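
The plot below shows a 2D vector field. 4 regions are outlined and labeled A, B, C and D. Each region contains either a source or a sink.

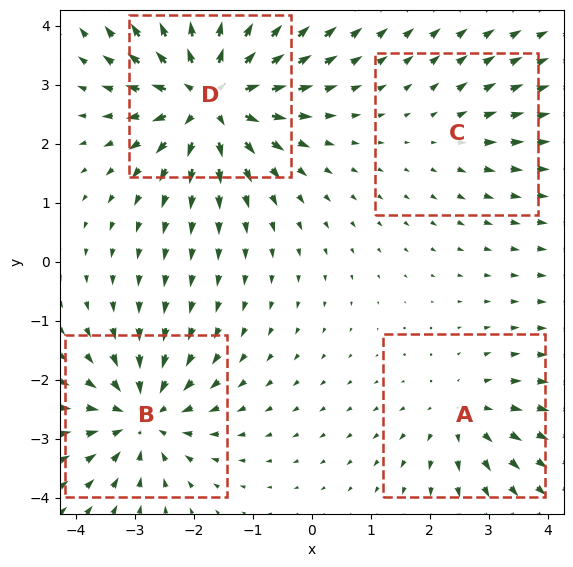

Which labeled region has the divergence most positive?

D

Divergence at each region's feature centre — A: about +4, B: about -6, C: about +2, D: about +8. Region D is most positive.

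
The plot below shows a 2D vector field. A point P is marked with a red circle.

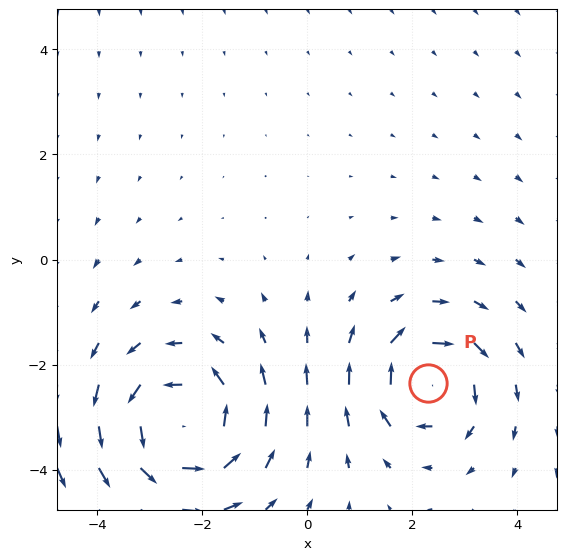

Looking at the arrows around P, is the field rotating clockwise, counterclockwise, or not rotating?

clockwise

Near P at (2.3, -2.3) the arrows circulate clockwise. The curl (z-component) there is about -4; negative curl means clockwise rotation.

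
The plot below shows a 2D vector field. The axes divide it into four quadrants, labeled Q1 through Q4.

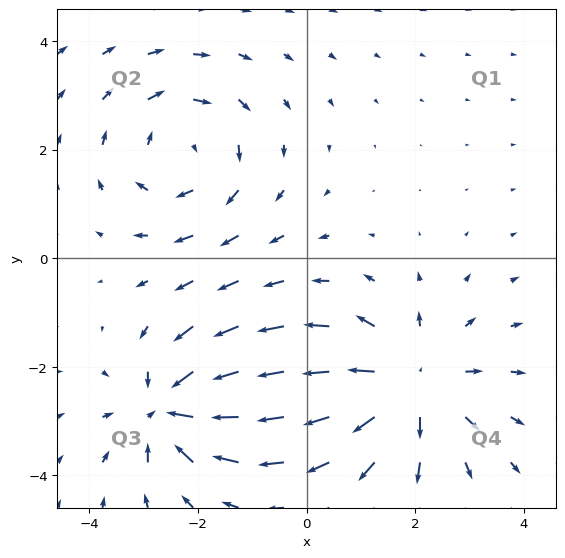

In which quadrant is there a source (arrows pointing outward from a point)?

The source sits at approximately (1.9, -2.3), which lies in quadrant Q4. The divergence there is about +4, positive as expected for a source.

Q4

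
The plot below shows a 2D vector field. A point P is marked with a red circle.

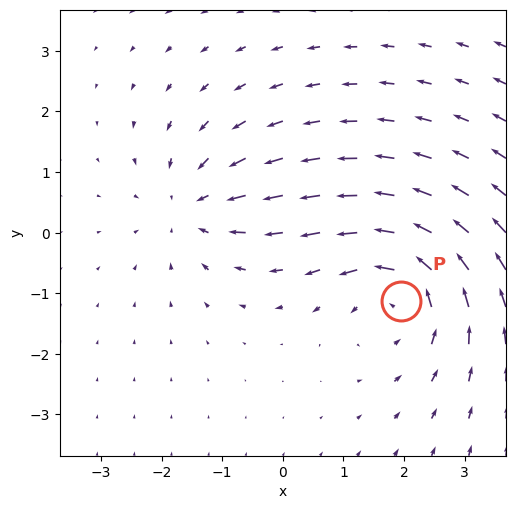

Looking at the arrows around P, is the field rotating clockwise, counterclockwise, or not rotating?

counterclockwise

Near P at (1.9, -1.1) the arrows circulate counterclockwise. The curl (z-component) there is about +3; positive curl means counterclockwise rotation.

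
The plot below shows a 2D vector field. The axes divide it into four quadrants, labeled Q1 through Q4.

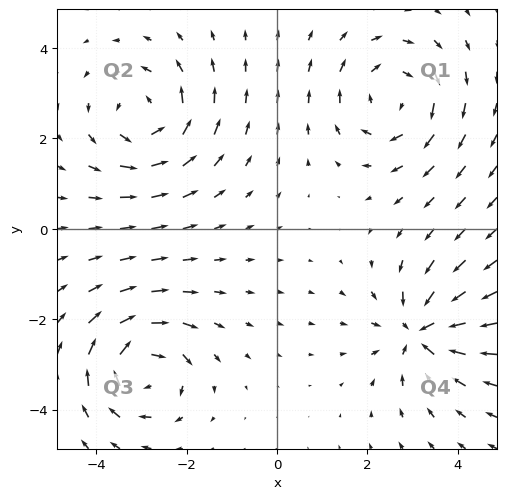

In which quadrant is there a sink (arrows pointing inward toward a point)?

Q4

The sink sits at approximately (3.2, -2.3), which lies in quadrant Q4. The divergence there is about -6, negative as expected for a sink.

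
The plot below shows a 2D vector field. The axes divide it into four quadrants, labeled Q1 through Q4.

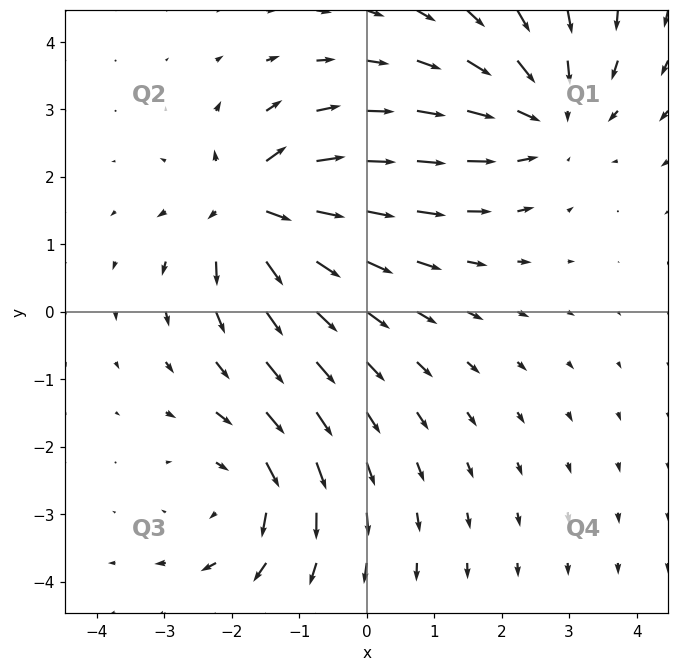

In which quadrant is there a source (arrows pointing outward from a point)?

The source sits at approximately (-1.7, 1.5), which lies in quadrant Q2. The divergence there is about +6, positive as expected for a source.

Q2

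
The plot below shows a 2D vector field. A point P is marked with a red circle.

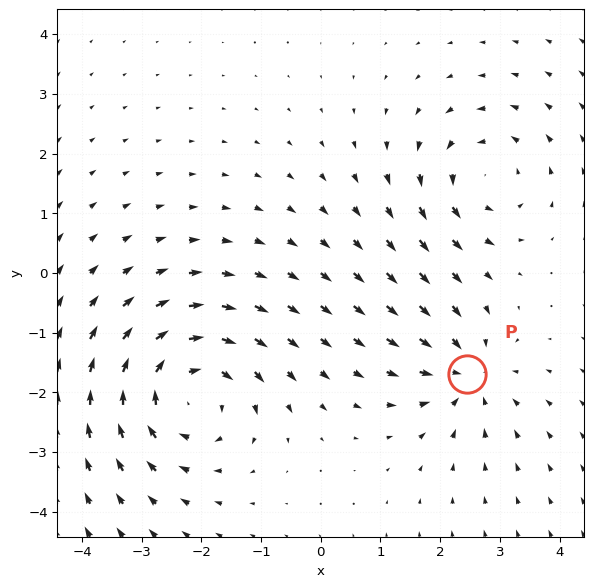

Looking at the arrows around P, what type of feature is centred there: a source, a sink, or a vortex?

sink

At P (2.4, -1.7) the arrows converge inward. Divergence about -4, curl ≈0 — negative divergence with near-zero curl is a sink.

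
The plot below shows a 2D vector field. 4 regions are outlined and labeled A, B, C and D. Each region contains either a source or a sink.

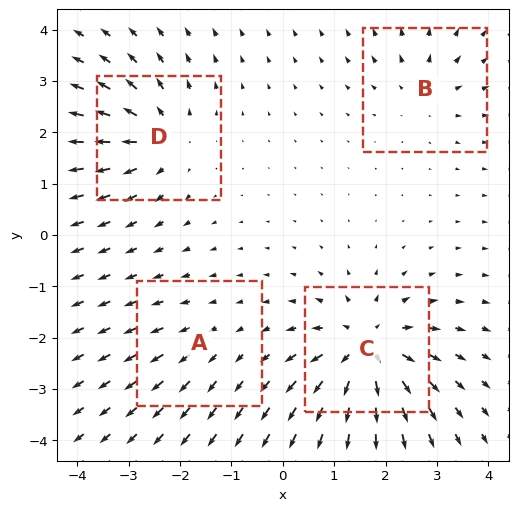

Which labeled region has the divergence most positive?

C

Divergence at each region's feature centre — A: about +2, B: about +4, C: about +8, D: about +5. Region C is most positive.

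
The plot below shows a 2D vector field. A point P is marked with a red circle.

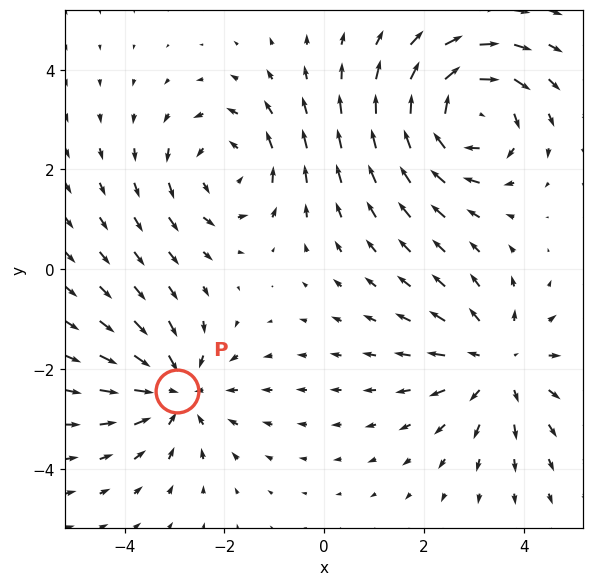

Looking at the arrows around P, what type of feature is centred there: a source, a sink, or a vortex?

sink

At P (-2.9, -2.5) the arrows converge inward. Divergence about -4, curl ≈0 — negative divergence with near-zero curl is a sink.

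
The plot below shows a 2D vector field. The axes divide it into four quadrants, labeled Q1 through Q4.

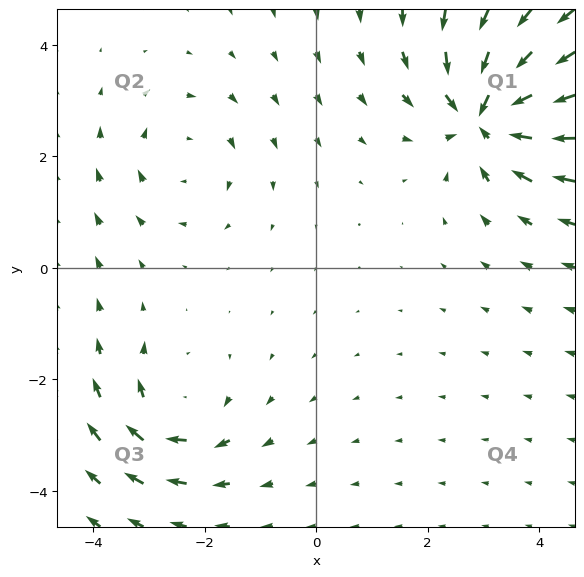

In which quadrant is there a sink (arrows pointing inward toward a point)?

Q1

The sink sits at approximately (3.1, 2.8), which lies in quadrant Q1. The divergence there is about -6, negative as expected for a sink.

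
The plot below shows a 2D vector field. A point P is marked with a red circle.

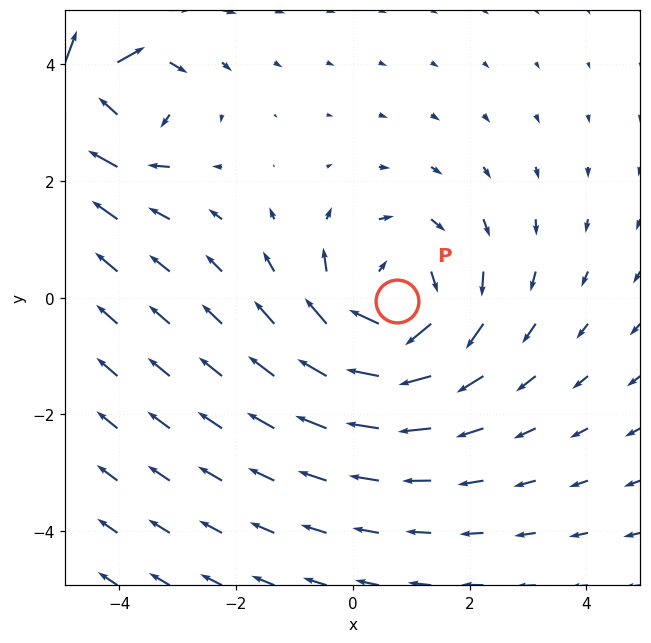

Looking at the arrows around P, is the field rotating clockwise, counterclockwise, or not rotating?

clockwise

Near P at (0.8, -0.1) the arrows circulate clockwise. The curl (z-component) there is about -4; negative curl means clockwise rotation.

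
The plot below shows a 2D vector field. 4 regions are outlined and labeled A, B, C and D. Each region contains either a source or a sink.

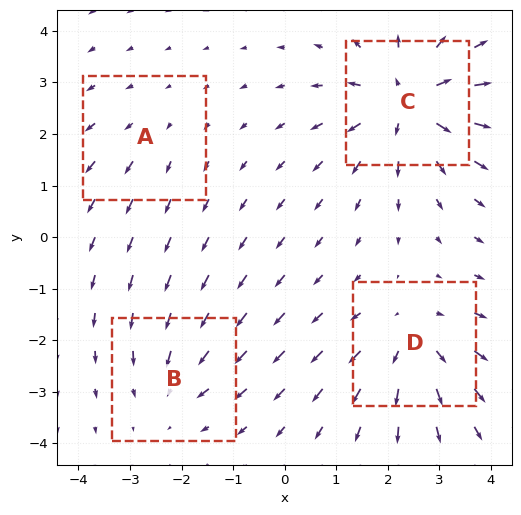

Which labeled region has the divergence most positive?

Divergence at each region's feature centre — A: about +2, B: about -3, C: about +7, D: about +5. Region C is most positive.

C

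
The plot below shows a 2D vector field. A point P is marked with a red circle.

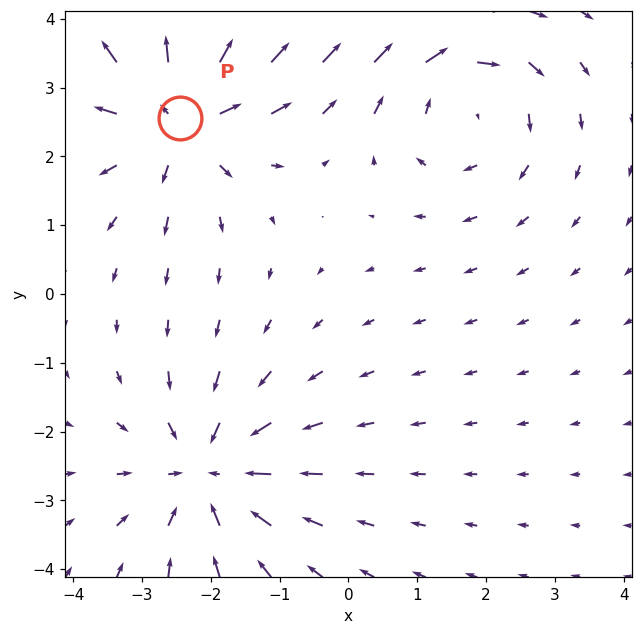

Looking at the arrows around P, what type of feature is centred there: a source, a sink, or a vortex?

At P (-2.5, 2.6) the arrows spread outward. Divergence about +5, curl ≈0 — positive divergence with near-zero curl is a source.

source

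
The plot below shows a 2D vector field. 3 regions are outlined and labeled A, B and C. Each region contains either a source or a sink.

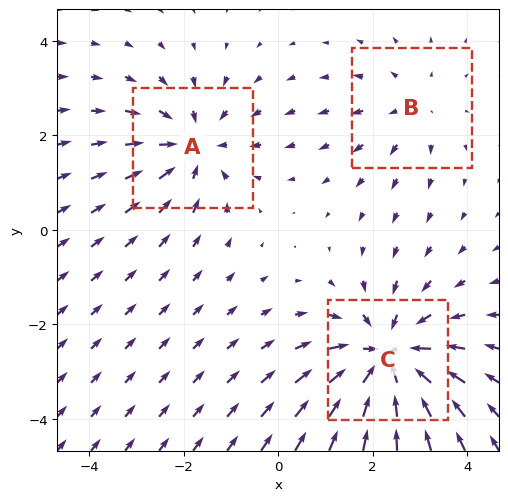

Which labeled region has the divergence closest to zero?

B

Divergence at each region's feature centre — A: about -3, B: about +2, C: about -4. Region B is closest to zero.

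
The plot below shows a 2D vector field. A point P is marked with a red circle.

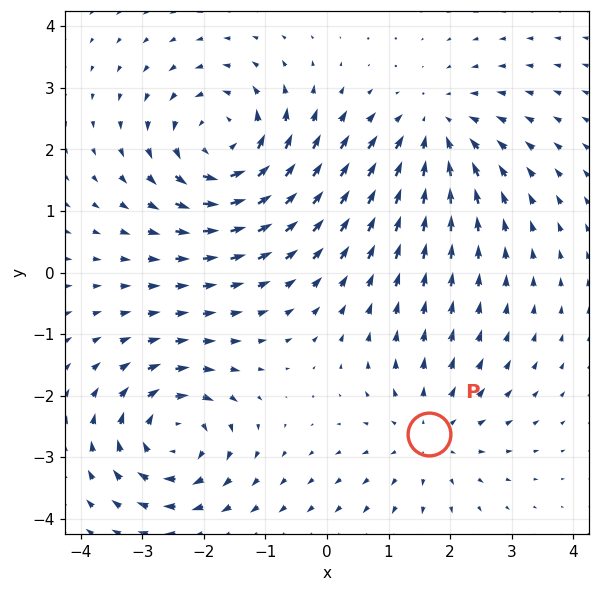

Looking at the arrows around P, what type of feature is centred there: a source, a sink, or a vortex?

source

At P (1.7, -2.6) the arrows spread outward. Divergence about +3, curl ≈0 — positive divergence with near-zero curl is a source.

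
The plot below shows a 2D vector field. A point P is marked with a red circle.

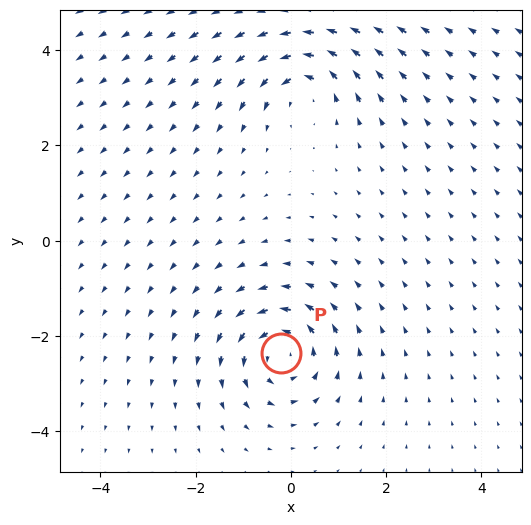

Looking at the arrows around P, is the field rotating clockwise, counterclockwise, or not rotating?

Near P at (-0.2, -2.4) the arrows circulate counterclockwise. The curl (z-component) there is about +6; positive curl means counterclockwise rotation.

counterclockwise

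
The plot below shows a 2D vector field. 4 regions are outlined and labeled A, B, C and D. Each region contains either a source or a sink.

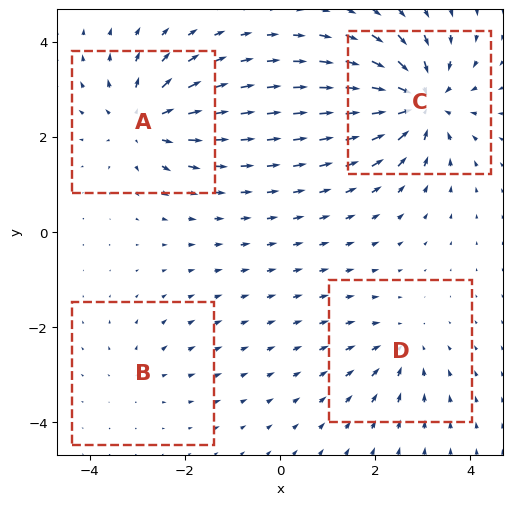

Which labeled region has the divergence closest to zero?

Divergence at each region's feature centre — A: about +5, B: about +2, C: about -7, D: about -3. Region B is closest to zero.

B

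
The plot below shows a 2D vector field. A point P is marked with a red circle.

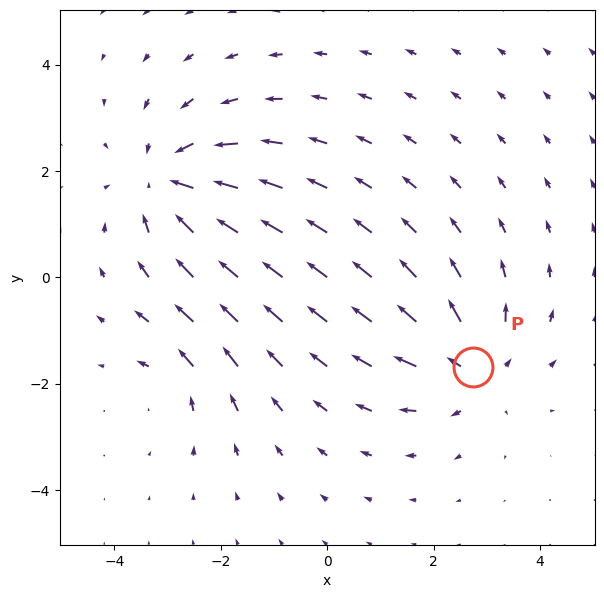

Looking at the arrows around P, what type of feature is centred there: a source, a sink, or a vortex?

At P (2.7, -1.7) the arrows spread outward. Divergence about +4, curl ≈0 — positive divergence with near-zero curl is a source.

source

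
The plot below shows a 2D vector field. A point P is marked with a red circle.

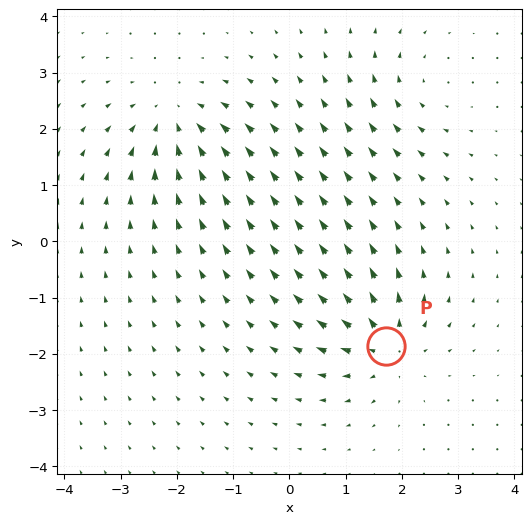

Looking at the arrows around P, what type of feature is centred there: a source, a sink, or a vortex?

source

At P (1.7, -1.9) the arrows spread outward. Divergence about +6, curl ≈0 — positive divergence with near-zero curl is a source.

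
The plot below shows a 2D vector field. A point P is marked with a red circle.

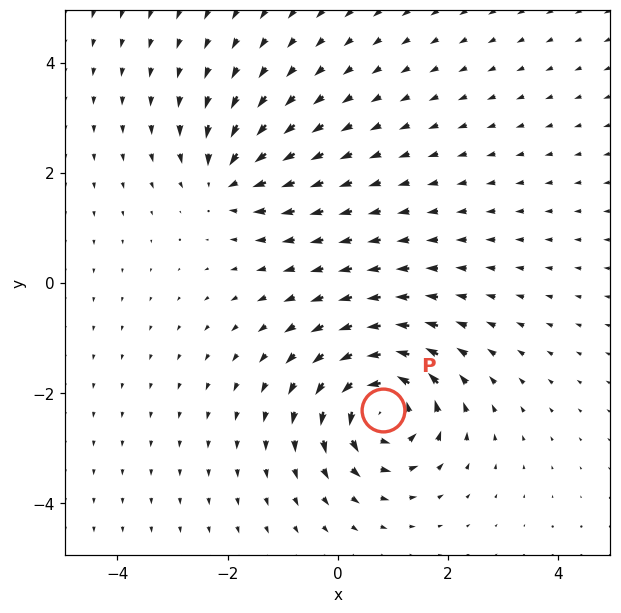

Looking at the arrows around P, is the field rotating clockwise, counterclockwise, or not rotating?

counterclockwise

Near P at (0.8, -2.3) the arrows circulate counterclockwise. The curl (z-component) there is about +7; positive curl means counterclockwise rotation.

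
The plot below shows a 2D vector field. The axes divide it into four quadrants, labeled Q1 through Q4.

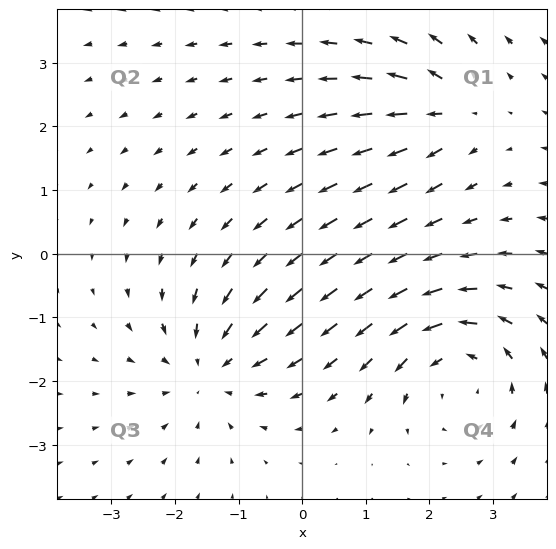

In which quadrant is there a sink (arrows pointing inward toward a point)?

The sink sits at approximately (-1.4, -1.8), which lies in quadrant Q3. The divergence there is about -4, negative as expected for a sink.

Q3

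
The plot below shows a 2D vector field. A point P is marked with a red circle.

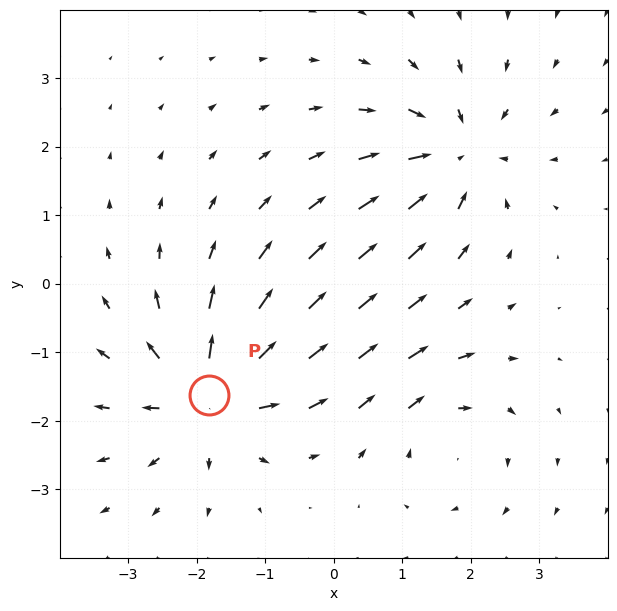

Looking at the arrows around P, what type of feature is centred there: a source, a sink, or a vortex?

At P (-1.8, -1.6) the arrows spread outward. Divergence about +6, curl ≈0 — positive divergence with near-zero curl is a source.

source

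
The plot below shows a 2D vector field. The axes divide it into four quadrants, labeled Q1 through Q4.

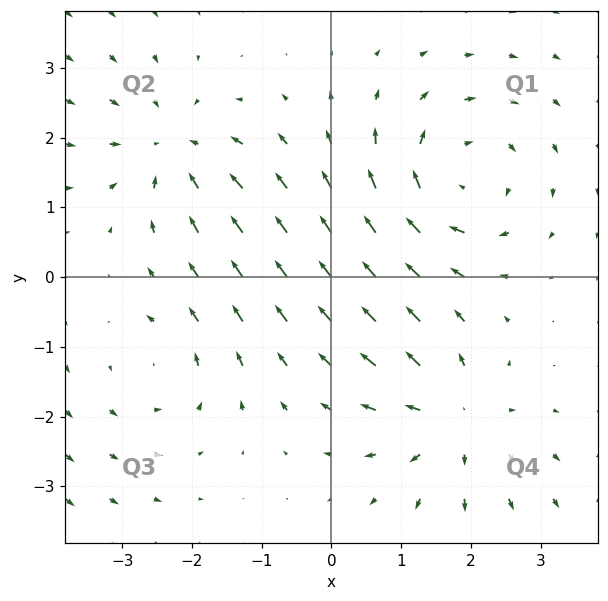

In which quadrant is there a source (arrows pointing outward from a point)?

Q4

The source sits at approximately (1.8, -2.0), which lies in quadrant Q4. The divergence there is about +4, positive as expected for a source.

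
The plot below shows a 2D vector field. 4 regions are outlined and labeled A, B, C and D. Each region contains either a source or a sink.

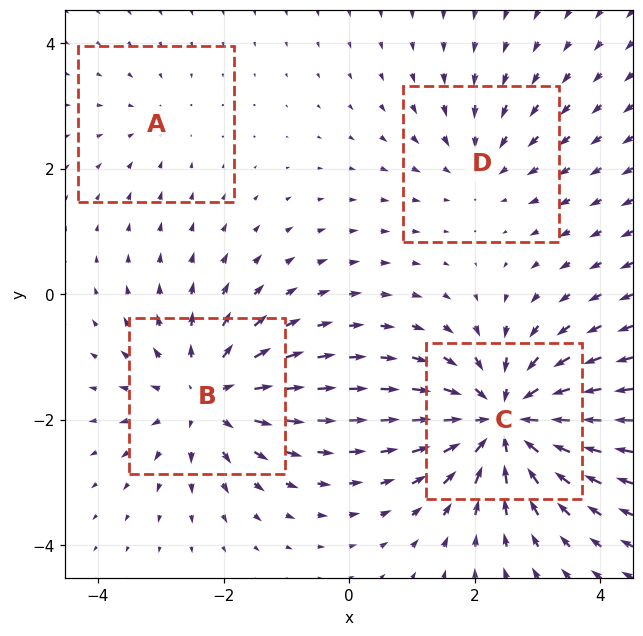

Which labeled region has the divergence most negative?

C

Divergence at each region's feature centre — A: about -2, B: about +5, C: about -7, D: about -3. Region C is most negative.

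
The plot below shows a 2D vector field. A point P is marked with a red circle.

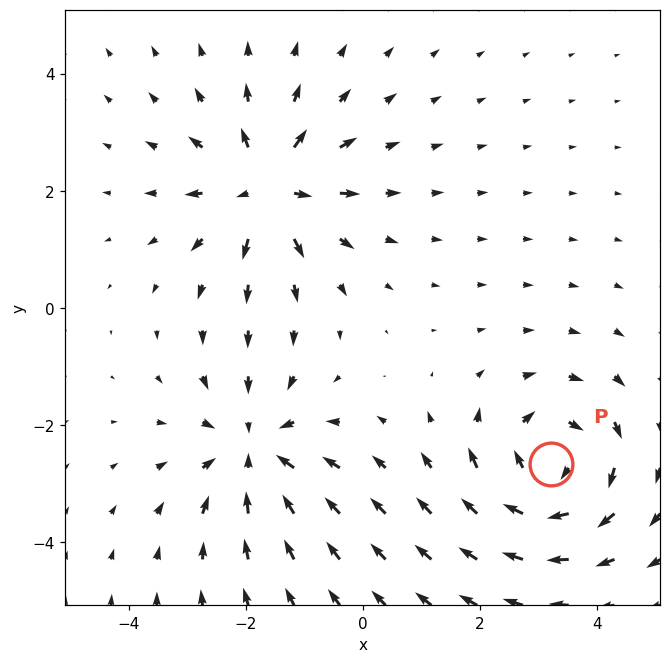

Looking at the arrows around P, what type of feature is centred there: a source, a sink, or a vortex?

At P (3.2, -2.7) the arrows circulate clockwise. Divergence ≈0, curl about -5 — near-zero divergence with nonzero curl is a vortex.

vortex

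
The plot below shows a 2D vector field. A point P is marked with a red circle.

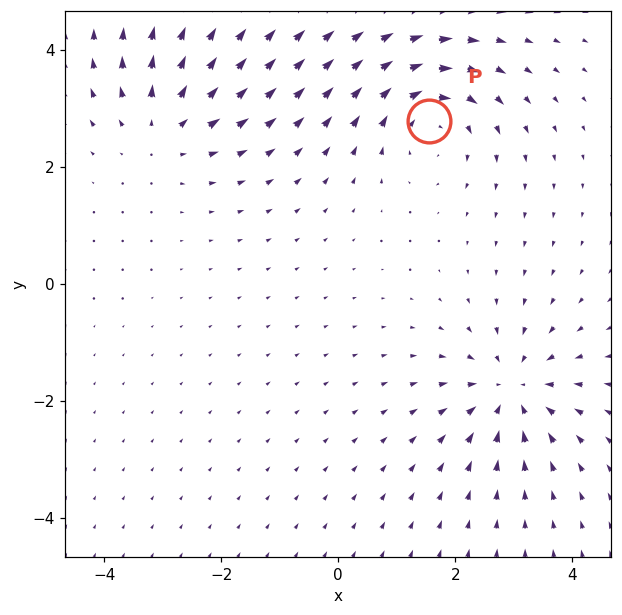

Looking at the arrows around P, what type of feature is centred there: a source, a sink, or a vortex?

vortex

At P (1.5, 2.8) the arrows circulate clockwise. Divergence ≈0, curl about -4 — near-zero divergence with nonzero curl is a vortex.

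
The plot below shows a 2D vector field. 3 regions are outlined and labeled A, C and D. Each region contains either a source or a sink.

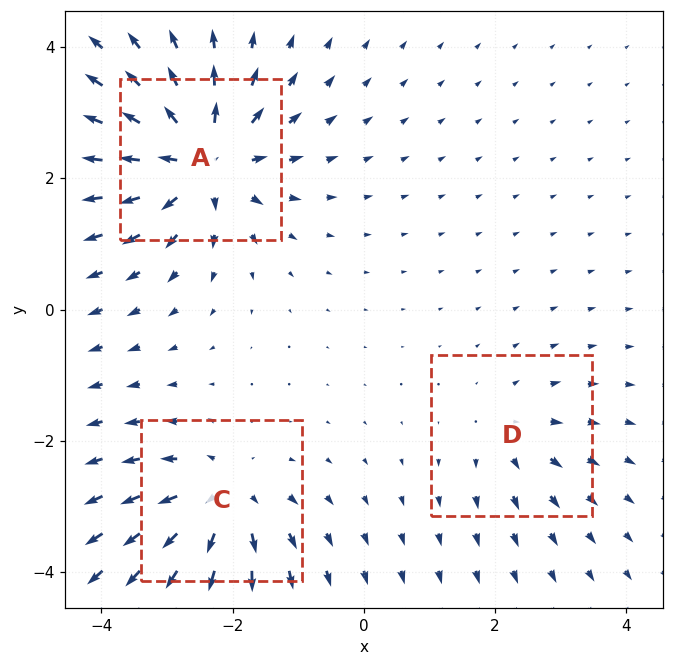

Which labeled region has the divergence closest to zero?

Divergence at each region's feature centre — A: about +6, C: about +4, D: about +2. Region D is closest to zero.

D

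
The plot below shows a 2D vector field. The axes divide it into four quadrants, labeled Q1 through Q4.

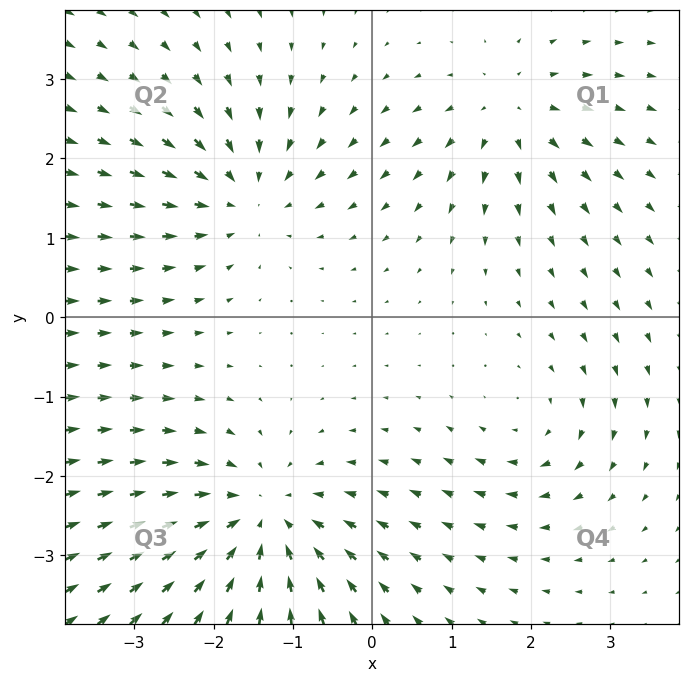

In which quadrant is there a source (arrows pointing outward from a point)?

Q1

The source sits at approximately (1.7, 2.6), which lies in quadrant Q1. The divergence there is about +4, positive as expected for a source.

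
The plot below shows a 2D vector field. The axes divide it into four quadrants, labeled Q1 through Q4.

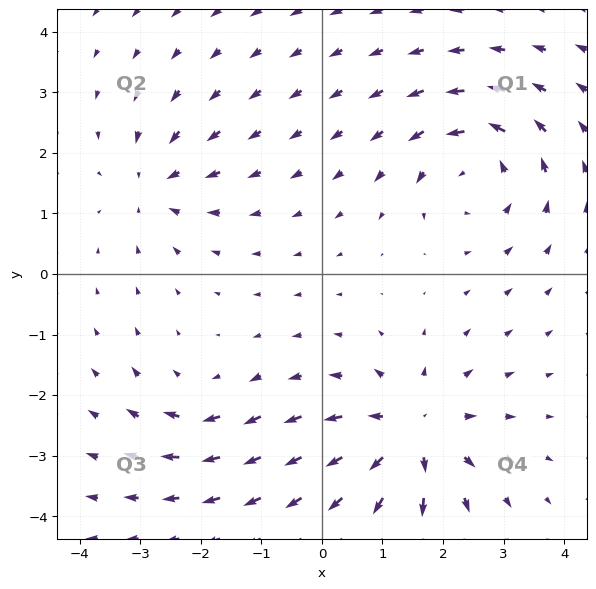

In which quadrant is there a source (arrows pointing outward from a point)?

Q4

The source sits at approximately (1.5, -2.6), which lies in quadrant Q4. The divergence there is about +5, positive as expected for a source.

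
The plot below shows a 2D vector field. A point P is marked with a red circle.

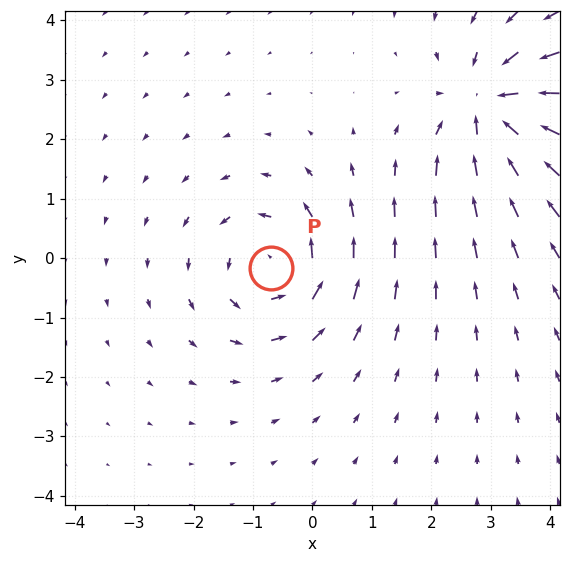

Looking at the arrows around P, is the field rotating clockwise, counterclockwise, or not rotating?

Near P at (-0.7, -0.2) the arrows circulate counterclockwise. The curl (z-component) there is about +4; positive curl means counterclockwise rotation.

counterclockwise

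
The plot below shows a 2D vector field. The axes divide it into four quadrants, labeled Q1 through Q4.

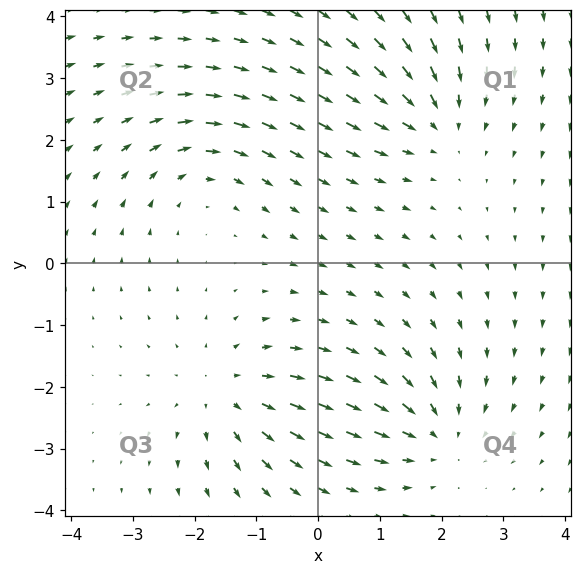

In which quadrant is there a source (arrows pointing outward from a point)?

Q3

The source sits at approximately (-1.5, -2.1), which lies in quadrant Q3. The divergence there is about +4, positive as expected for a source.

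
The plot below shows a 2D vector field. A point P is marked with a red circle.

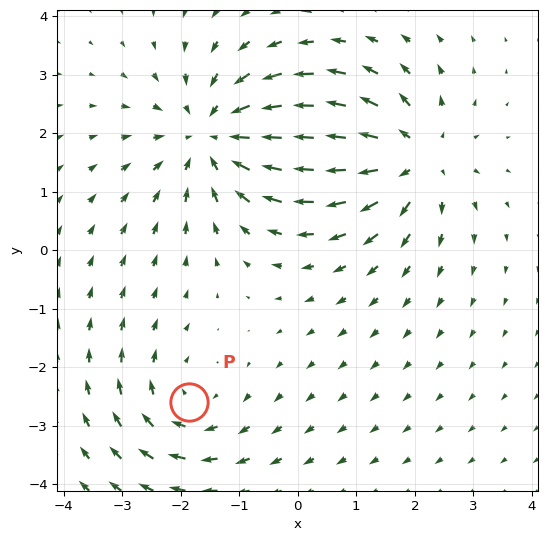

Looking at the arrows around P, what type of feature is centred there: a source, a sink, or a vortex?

At P (-1.9, -2.6) the arrows circulate clockwise. Divergence ≈0, curl about -2 — near-zero divergence with nonzero curl is a vortex.

vortex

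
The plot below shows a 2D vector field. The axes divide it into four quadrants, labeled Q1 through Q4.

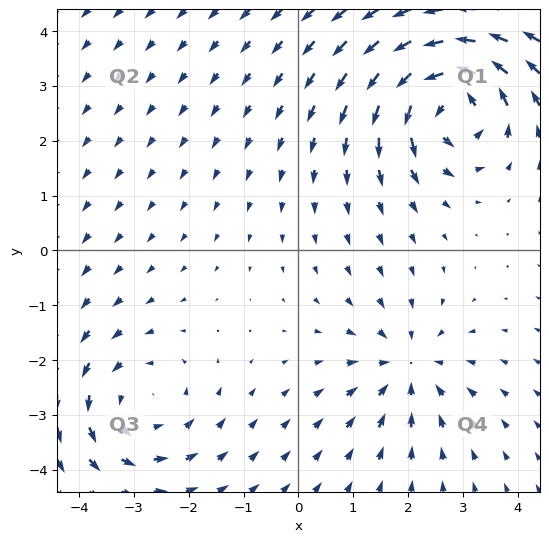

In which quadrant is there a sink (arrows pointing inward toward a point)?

The sink sits at approximately (2.0, -2.1), which lies in quadrant Q4. The divergence there is about -3, negative as expected for a sink.

Q4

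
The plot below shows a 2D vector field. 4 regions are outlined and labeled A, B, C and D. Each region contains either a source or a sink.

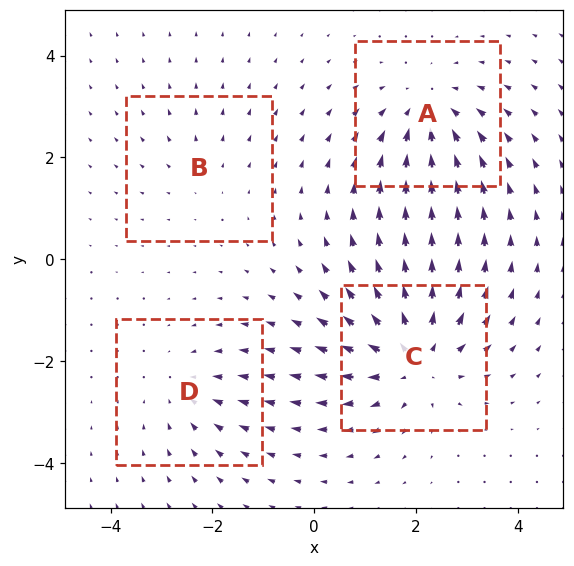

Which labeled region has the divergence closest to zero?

Divergence at each region's feature centre — A: about -5, B: about +2, C: about +6, D: about -3. Region B is closest to zero.

B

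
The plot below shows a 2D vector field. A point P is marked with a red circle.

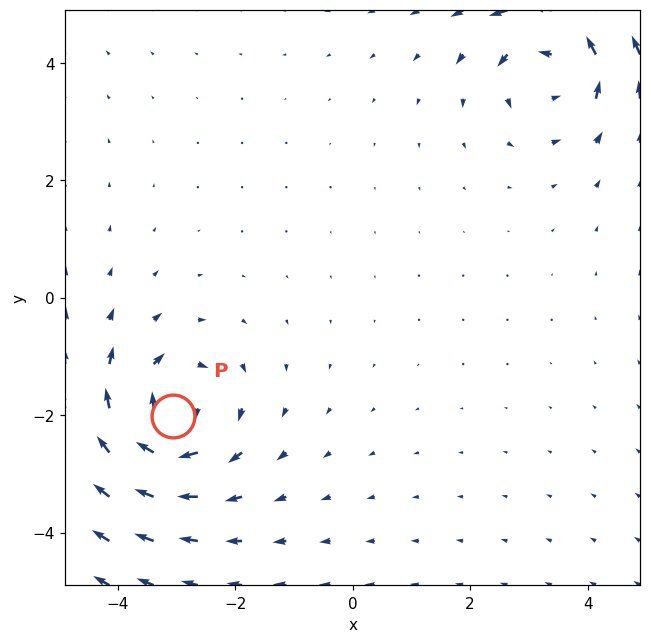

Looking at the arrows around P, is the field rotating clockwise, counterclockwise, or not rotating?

clockwise

Near P at (-3.1, -2.0) the arrows circulate clockwise. The curl (z-component) there is about -5; negative curl means clockwise rotation.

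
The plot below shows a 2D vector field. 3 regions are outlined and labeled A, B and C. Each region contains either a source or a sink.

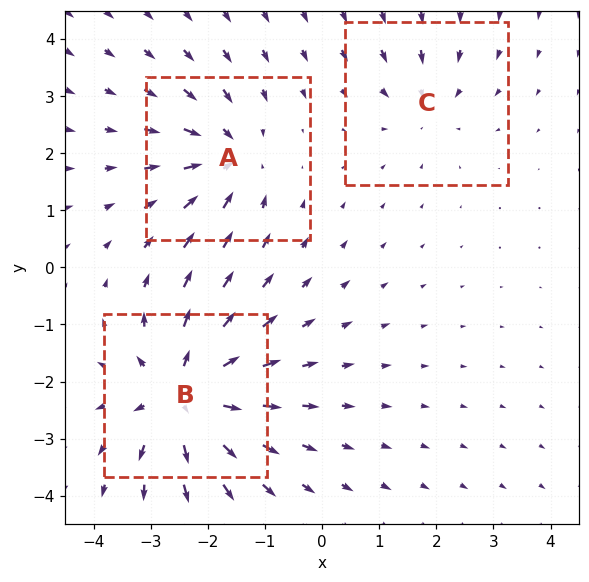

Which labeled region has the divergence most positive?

B

Divergence at each region's feature centre — A: about -4, B: about +5, C: about -2. Region B is most positive.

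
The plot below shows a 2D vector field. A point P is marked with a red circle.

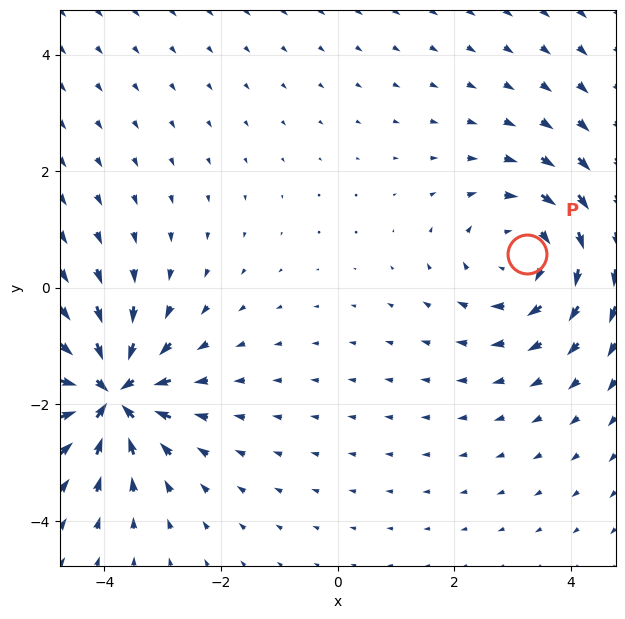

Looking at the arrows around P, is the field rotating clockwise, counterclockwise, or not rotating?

Near P at (3.2, 0.6) the arrows circulate clockwise. The curl (z-component) there is about -3; negative curl means clockwise rotation.

clockwise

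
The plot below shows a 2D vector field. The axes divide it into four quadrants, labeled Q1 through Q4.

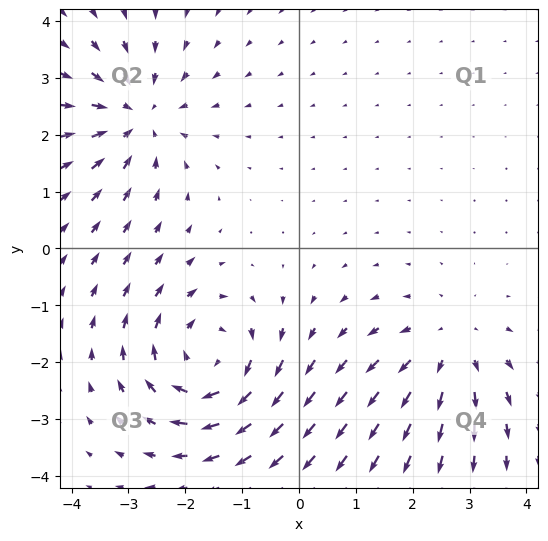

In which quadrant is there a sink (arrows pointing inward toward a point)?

Q2

The sink sits at approximately (-2.9, 2.3), which lies in quadrant Q2. The divergence there is about -4, negative as expected for a sink.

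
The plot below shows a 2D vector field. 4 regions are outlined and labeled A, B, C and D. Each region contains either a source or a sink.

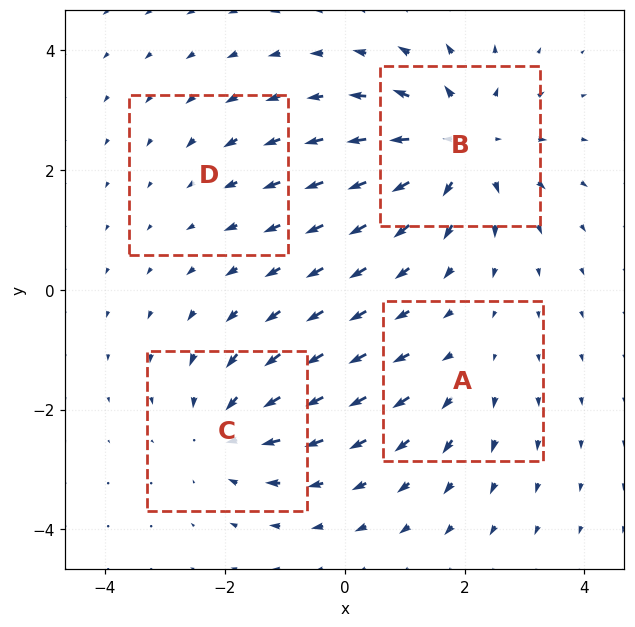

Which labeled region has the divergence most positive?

B

Divergence at each region's feature centre — A: about +3, B: about +6, C: about -4, D: about -2. Region B is most positive.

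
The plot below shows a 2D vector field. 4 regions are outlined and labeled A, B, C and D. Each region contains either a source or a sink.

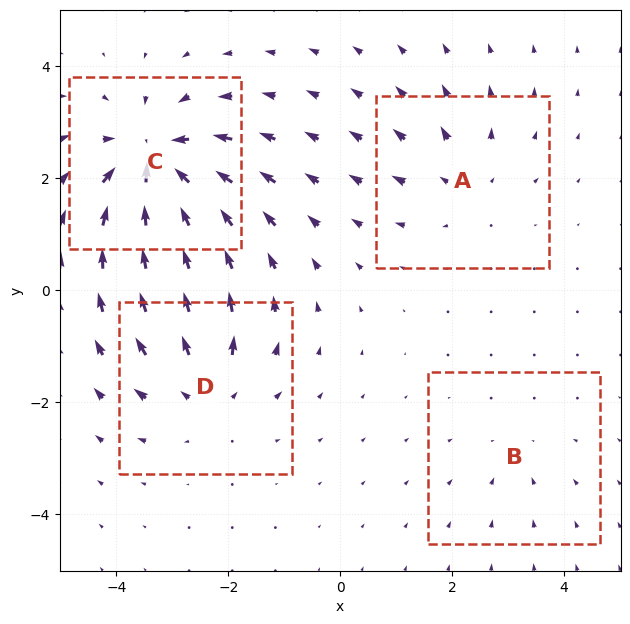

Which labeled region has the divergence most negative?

Divergence at each region's feature centre — A: about +3, B: about -2, C: about -7, D: about +5. Region C is most negative.

C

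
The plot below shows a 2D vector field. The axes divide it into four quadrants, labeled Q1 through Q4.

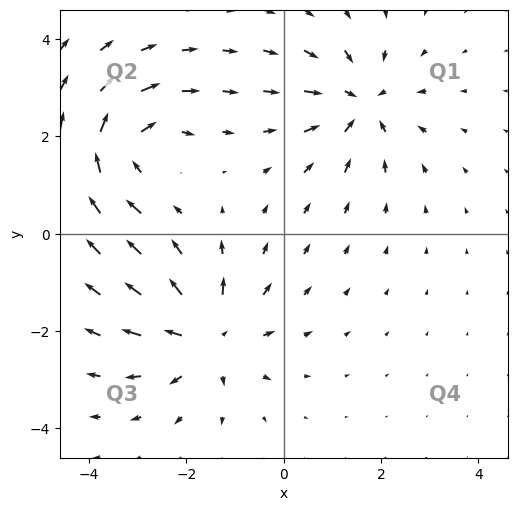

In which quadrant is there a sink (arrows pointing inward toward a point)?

Q1

The sink sits at approximately (1.6, 2.7), which lies in quadrant Q1. The divergence there is about -5, negative as expected for a sink.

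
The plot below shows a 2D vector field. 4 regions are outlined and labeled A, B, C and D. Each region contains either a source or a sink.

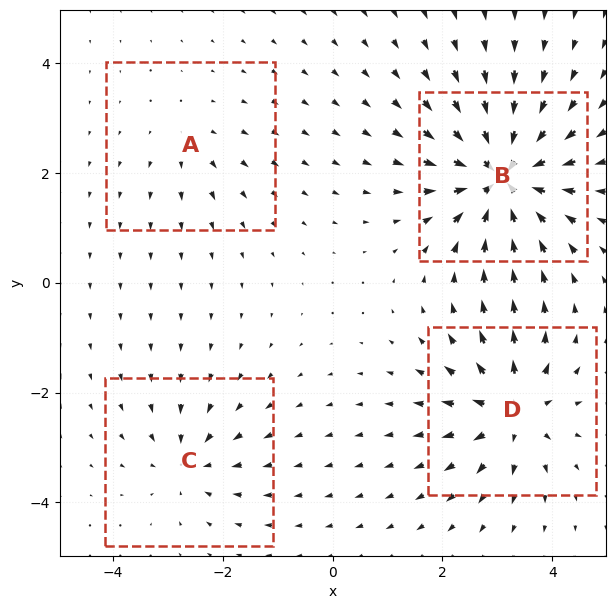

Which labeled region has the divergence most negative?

B

Divergence at each region's feature centre — A: about +2, B: about -9, C: about -4, D: about +7. Region B is most negative.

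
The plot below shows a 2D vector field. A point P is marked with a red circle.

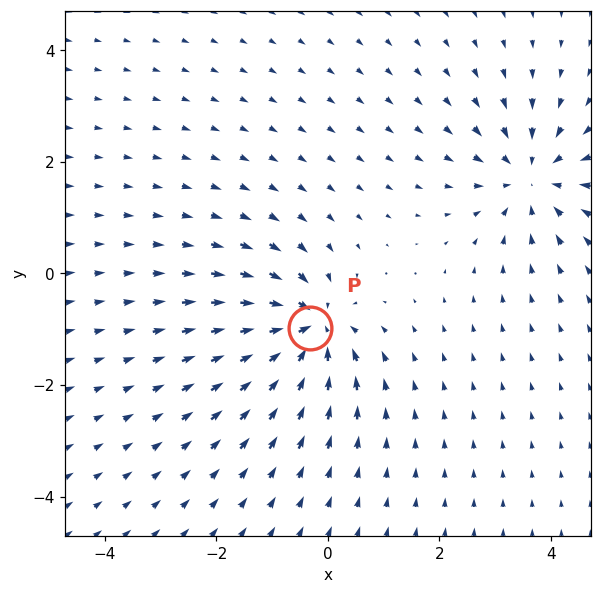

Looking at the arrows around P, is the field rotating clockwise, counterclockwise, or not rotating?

not rotating

Near P at (-0.3, -1.0) the arrows show no circulation. The curl there is ≈0.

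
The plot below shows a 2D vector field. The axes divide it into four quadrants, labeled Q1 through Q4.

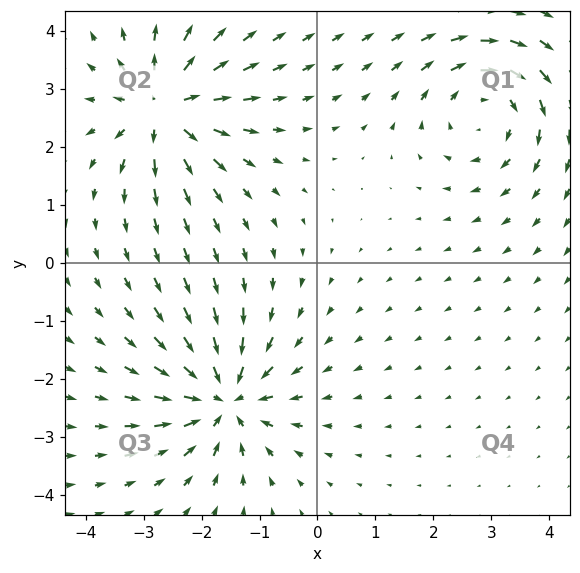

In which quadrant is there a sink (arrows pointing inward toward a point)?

Q3

The sink sits at approximately (-1.6, -2.3), which lies in quadrant Q3. The divergence there is about -6, negative as expected for a sink.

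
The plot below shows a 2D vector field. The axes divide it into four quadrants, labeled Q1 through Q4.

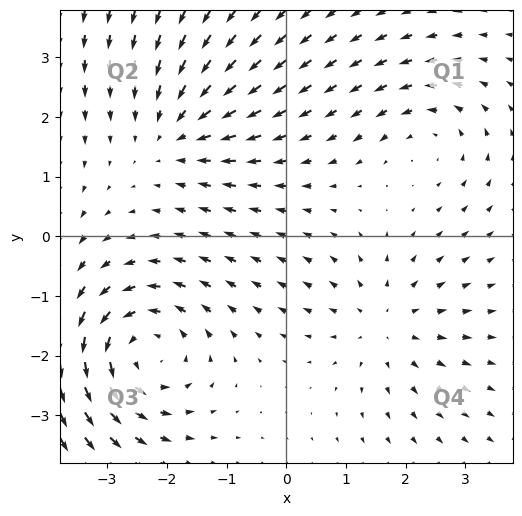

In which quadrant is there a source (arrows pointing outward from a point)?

The source sits at approximately (1.7, -1.5), which lies in quadrant Q4. The divergence there is about +3, positive as expected for a source.

Q4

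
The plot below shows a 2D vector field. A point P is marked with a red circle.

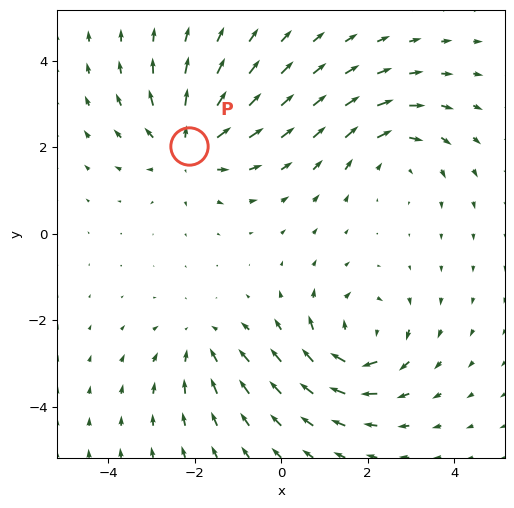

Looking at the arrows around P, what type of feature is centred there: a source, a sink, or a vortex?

At P (-2.1, 2.0) the arrows spread outward. Divergence about +5, curl ≈0 — positive divergence with near-zero curl is a source.

source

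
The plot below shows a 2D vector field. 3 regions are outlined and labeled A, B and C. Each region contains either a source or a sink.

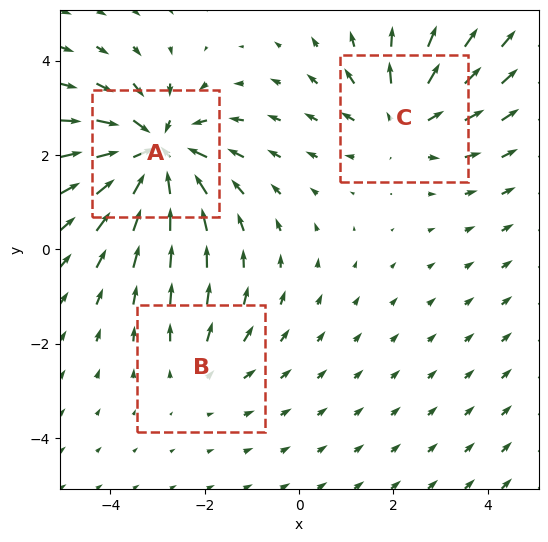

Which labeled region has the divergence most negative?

A

Divergence at each region's feature centre — A: about -5, B: about +2, C: about +3. Region A is most negative.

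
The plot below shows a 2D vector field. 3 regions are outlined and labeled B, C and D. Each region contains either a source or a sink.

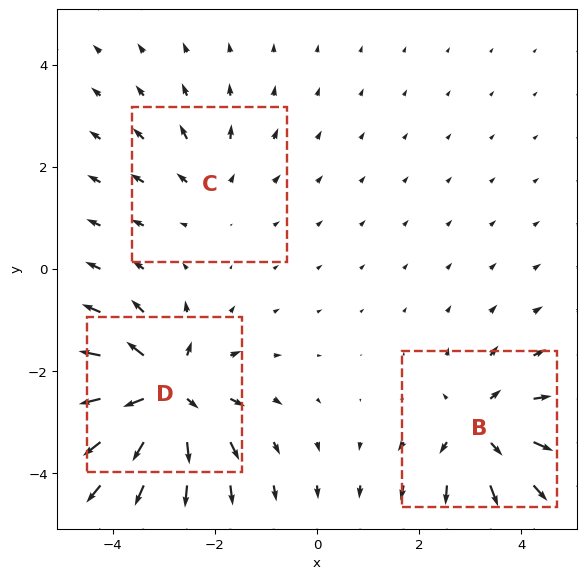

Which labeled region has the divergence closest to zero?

Divergence at each region's feature centre — B: about +4, C: about +2, D: about +6. Region C is closest to zero.

C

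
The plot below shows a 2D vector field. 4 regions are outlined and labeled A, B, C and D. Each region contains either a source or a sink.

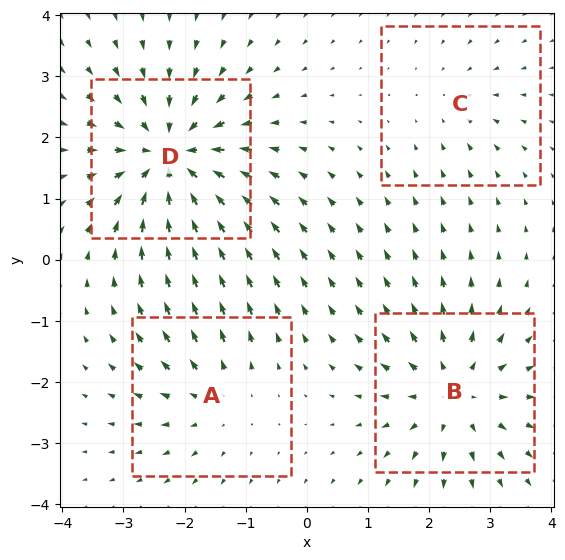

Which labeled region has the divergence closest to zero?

Divergence at each region's feature centre — A: about +3, B: about +5, C: about -2, D: about -7. Region C is closest to zero.

C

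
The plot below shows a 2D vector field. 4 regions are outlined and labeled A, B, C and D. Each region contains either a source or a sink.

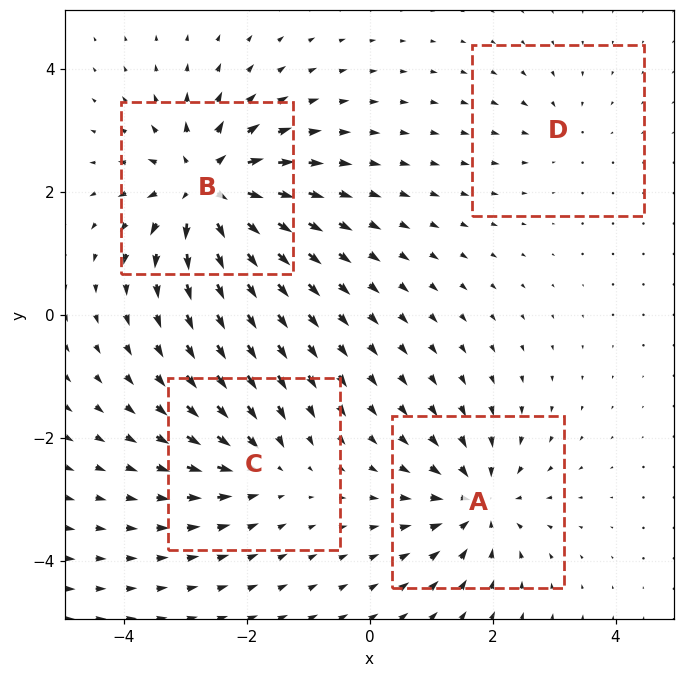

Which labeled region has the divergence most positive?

Divergence at each region's feature centre — A: about -6, B: about +8, C: about -4, D: about -2. Region B is most positive.

B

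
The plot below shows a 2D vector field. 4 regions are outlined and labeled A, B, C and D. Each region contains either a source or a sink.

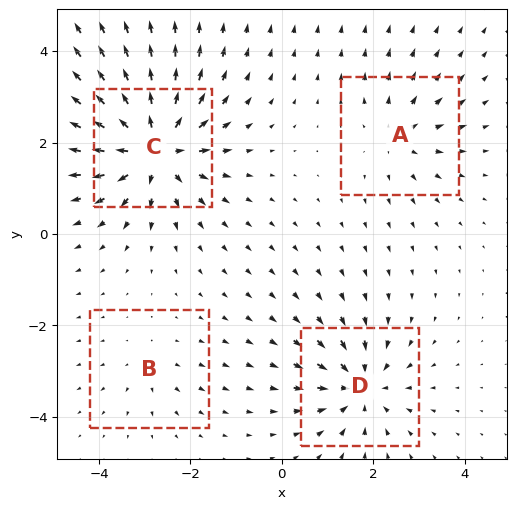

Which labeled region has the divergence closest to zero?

B

Divergence at each region's feature centre — A: about +4, B: about +2, C: about +9, D: about -6. Region B is closest to zero.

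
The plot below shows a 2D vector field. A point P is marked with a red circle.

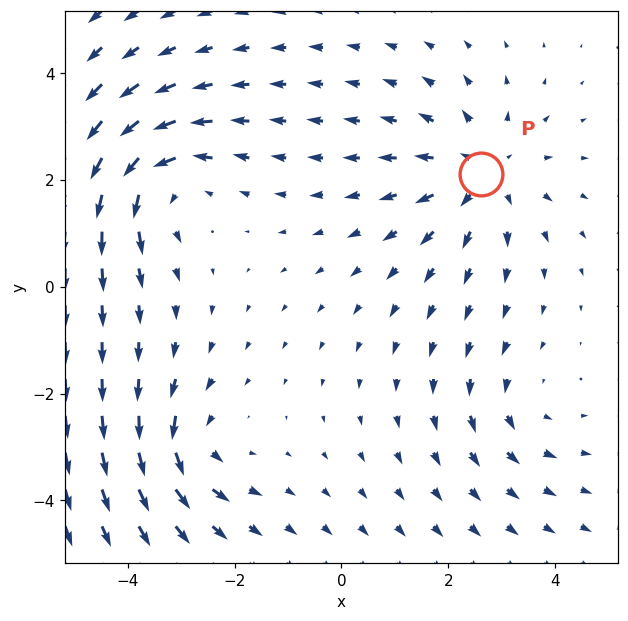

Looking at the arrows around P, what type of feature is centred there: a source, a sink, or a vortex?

At P (2.6, 2.1) the arrows spread outward. Divergence about +4, curl ≈0 — positive divergence with near-zero curl is a source.

source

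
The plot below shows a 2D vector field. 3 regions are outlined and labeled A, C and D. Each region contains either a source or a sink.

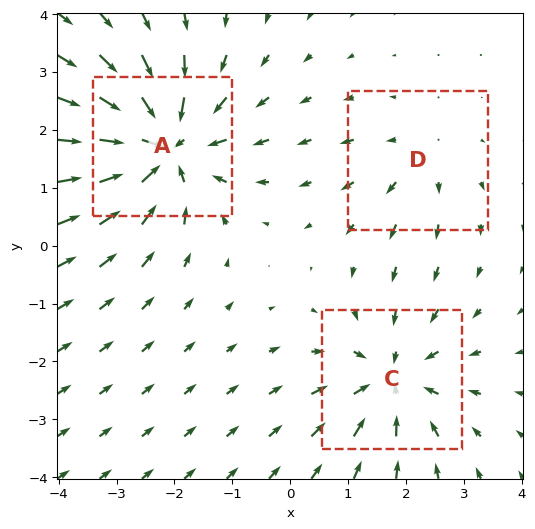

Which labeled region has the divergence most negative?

A

Divergence at each region's feature centre — A: about -5, C: about -4, D: about +2. Region A is most negative.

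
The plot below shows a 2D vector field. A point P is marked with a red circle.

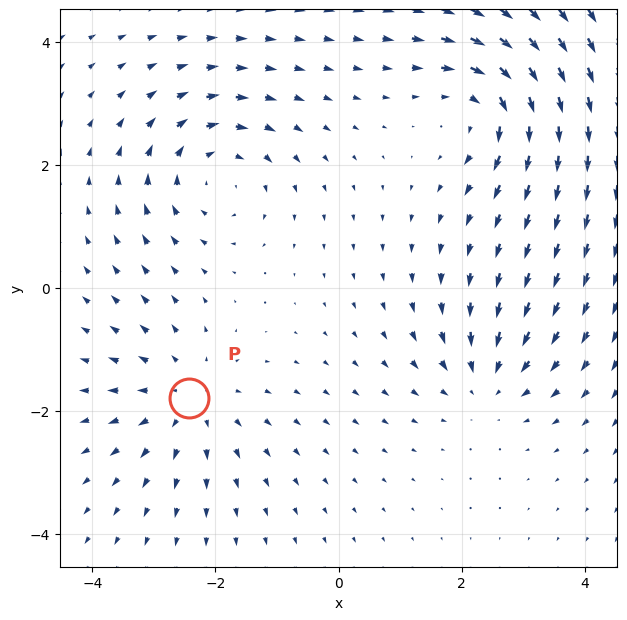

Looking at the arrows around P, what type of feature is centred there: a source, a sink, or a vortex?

source

At P (-2.4, -1.8) the arrows spread outward. Divergence about +4, curl ≈0 — positive divergence with near-zero curl is a source.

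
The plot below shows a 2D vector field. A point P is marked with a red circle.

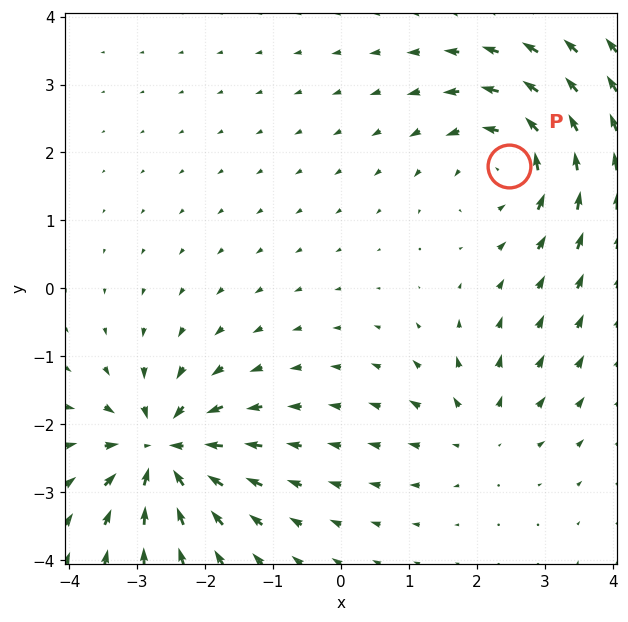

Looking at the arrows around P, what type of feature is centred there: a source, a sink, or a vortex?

At P (2.5, 1.8) the arrows circulate counterclockwise. Divergence ≈0, curl about +5 — near-zero divergence with nonzero curl is a vortex.

vortex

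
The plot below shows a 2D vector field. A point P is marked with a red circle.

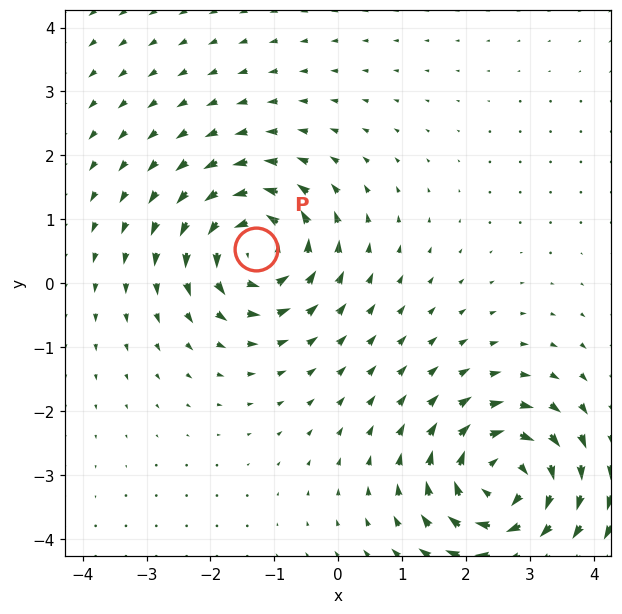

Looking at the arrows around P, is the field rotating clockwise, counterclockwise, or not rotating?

Near P at (-1.3, 0.5) the arrows circulate counterclockwise. The curl (z-component) there is about +5; positive curl means counterclockwise rotation.

counterclockwise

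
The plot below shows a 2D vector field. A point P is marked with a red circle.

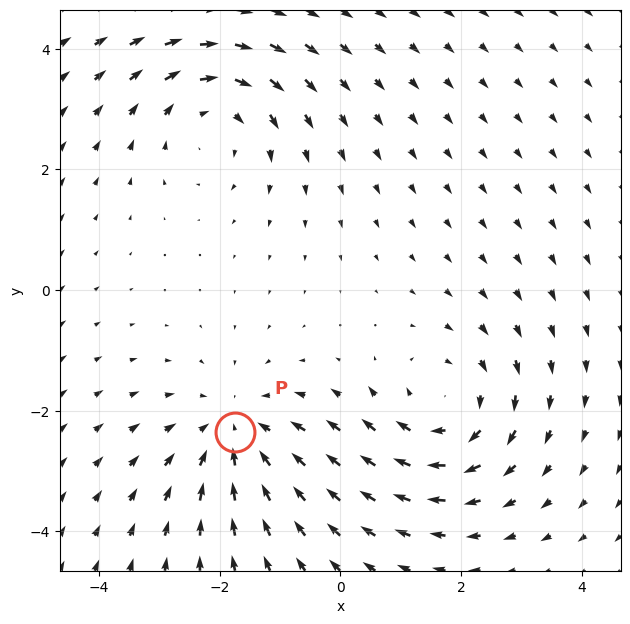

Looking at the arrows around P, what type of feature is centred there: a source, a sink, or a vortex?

sink

At P (-1.7, -2.4) the arrows converge inward. Divergence about -4, curl ≈0 — negative divergence with near-zero curl is a sink.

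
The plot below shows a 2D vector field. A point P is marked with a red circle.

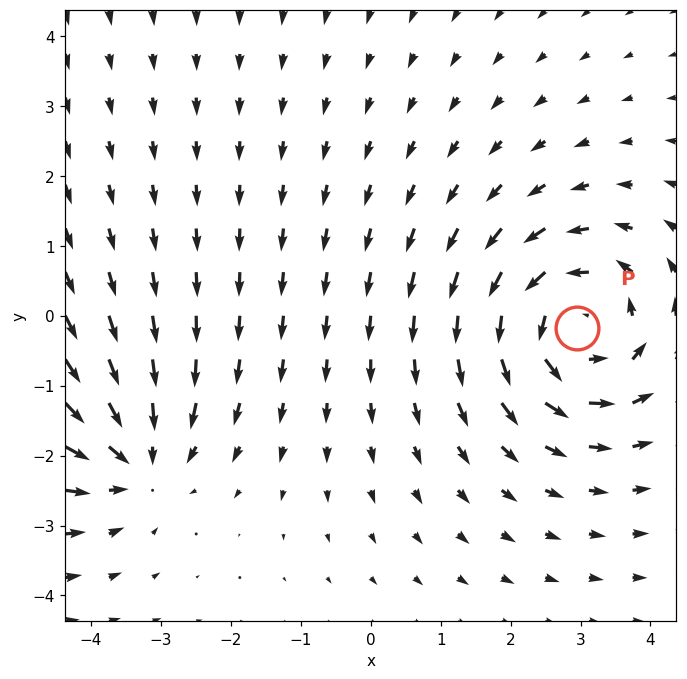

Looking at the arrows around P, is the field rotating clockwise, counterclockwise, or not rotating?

Near P at (3.0, -0.2) the arrows circulate counterclockwise. The curl (z-component) there is about +4; positive curl means counterclockwise rotation.

counterclockwise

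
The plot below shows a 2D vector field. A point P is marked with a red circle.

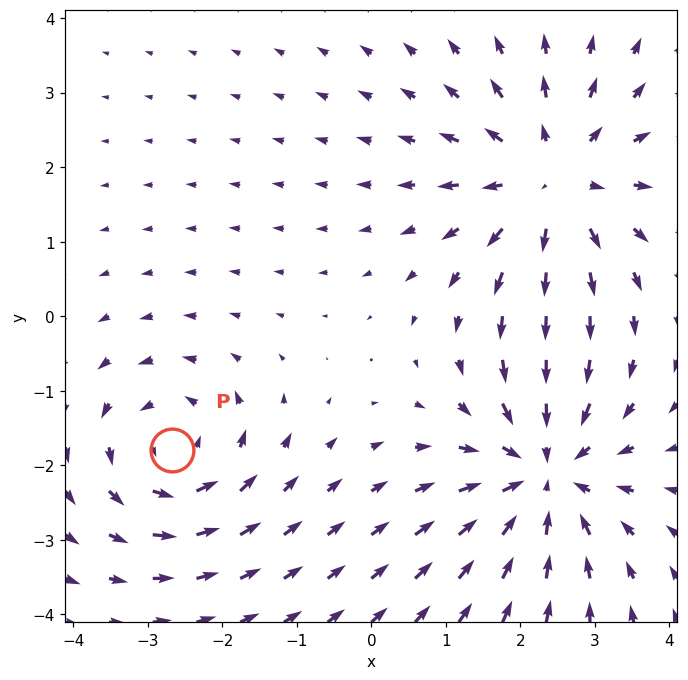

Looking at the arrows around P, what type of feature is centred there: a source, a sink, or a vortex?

vortex

At P (-2.7, -1.8) the arrows circulate counterclockwise. Divergence ≈0, curl about +4 — near-zero divergence with nonzero curl is a vortex.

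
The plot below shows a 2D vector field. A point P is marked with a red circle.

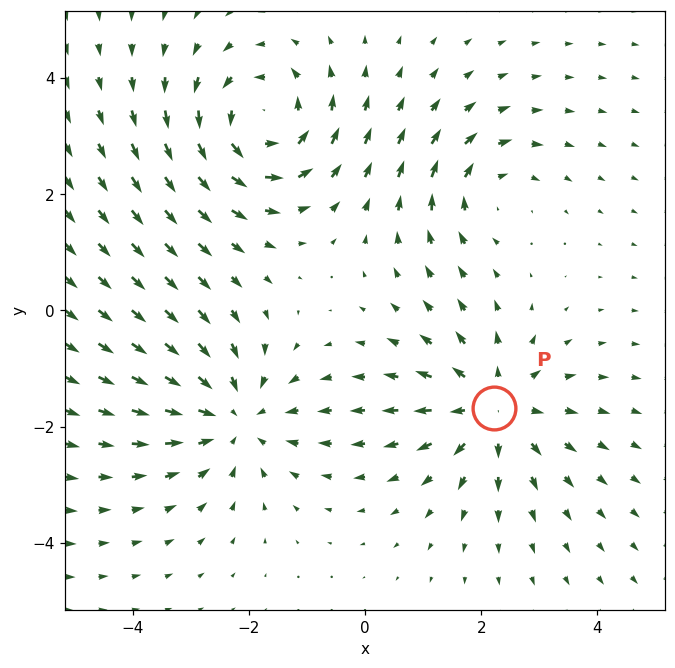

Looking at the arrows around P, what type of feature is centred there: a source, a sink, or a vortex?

source

At P (2.2, -1.7) the arrows spread outward. Divergence about +4, curl ≈0 — positive divergence with near-zero curl is a source.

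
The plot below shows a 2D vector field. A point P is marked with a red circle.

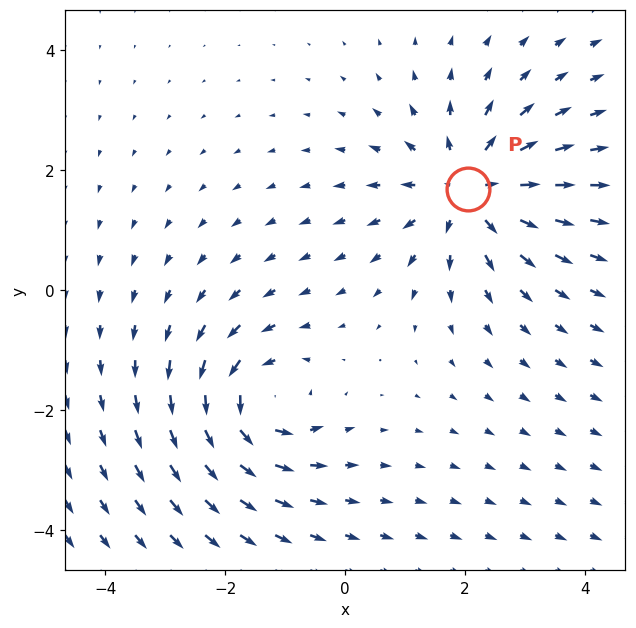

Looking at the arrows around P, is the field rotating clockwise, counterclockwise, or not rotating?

not rotating

Near P at (2.1, 1.7) the arrows show no circulation. The curl there is ≈0.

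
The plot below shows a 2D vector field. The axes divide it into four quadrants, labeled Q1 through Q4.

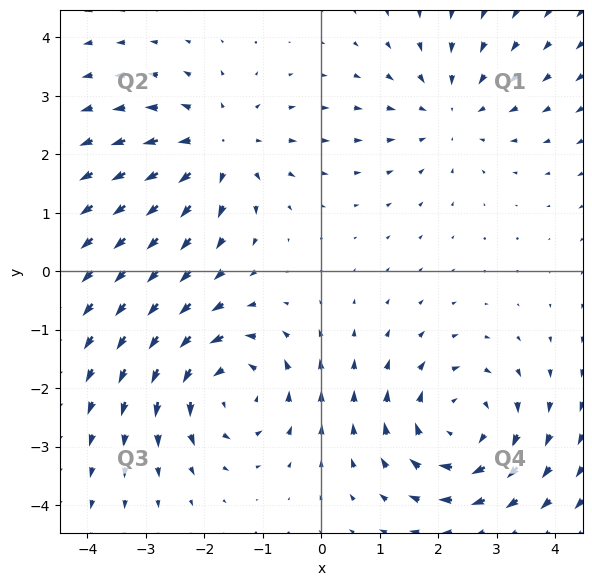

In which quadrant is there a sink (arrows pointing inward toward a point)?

The sink sits at approximately (2.2, 2.7), which lies in quadrant Q1. The divergence there is about -2, negative as expected for a sink.

Q1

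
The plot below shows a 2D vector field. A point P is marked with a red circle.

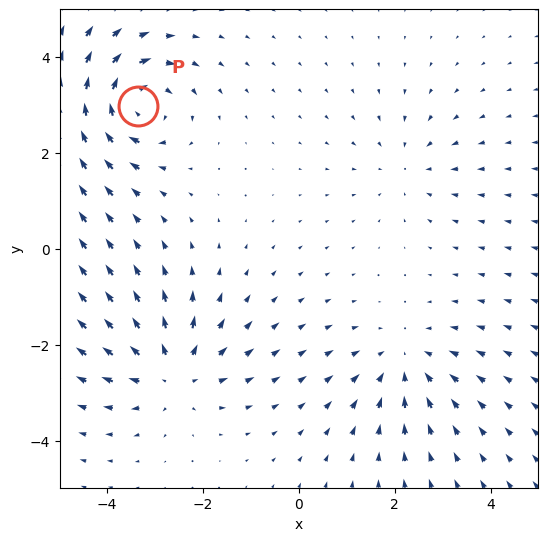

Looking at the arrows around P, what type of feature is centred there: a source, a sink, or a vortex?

At P (-3.4, 3.0) the arrows circulate clockwise. Divergence ≈0, curl about -6 — near-zero divergence with nonzero curl is a vortex.

vortex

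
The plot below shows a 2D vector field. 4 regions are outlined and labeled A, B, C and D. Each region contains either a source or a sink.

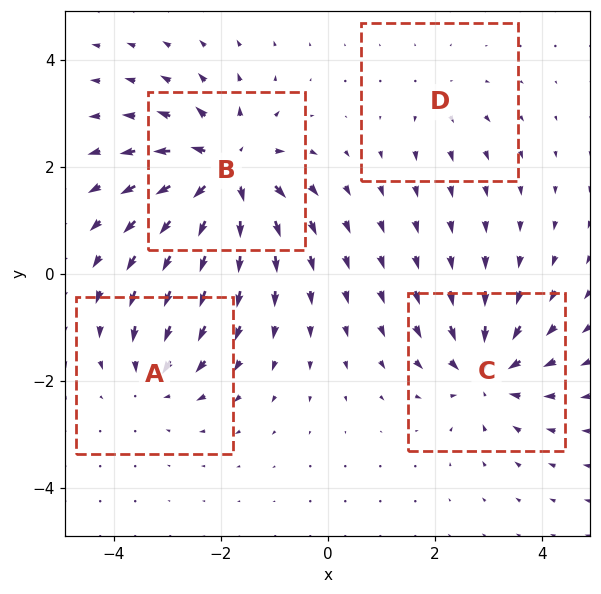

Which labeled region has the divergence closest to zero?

Divergence at each region's feature centre — A: about -4, B: about +8, C: about -6, D: about +3. Region D is closest to zero.

D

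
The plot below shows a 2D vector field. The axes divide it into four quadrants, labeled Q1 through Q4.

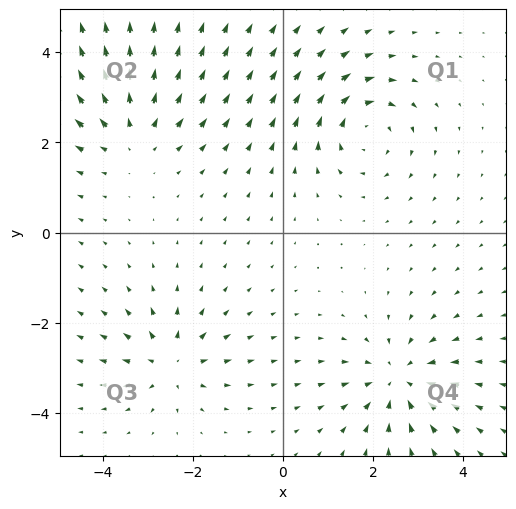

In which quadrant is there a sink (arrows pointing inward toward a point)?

Q4

The sink sits at approximately (2.6, -3.3), which lies in quadrant Q4. The divergence there is about -4, negative as expected for a sink.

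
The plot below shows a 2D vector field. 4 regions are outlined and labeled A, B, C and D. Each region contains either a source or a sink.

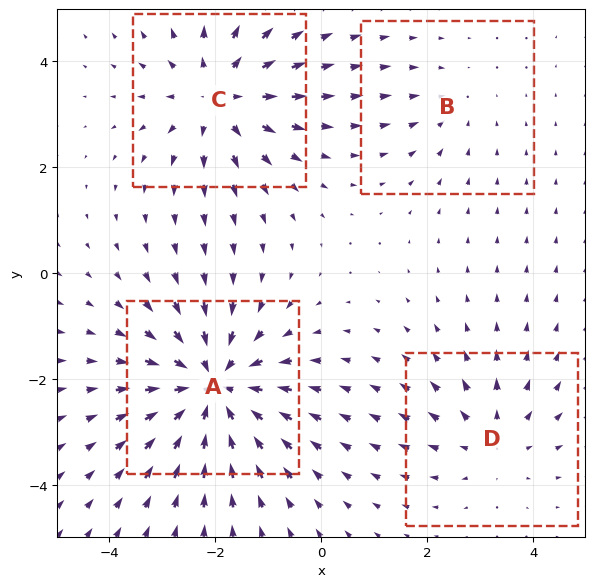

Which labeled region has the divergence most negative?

A

Divergence at each region's feature centre — A: about -6, B: about -2, C: about +5, D: about +3. Region A is most negative.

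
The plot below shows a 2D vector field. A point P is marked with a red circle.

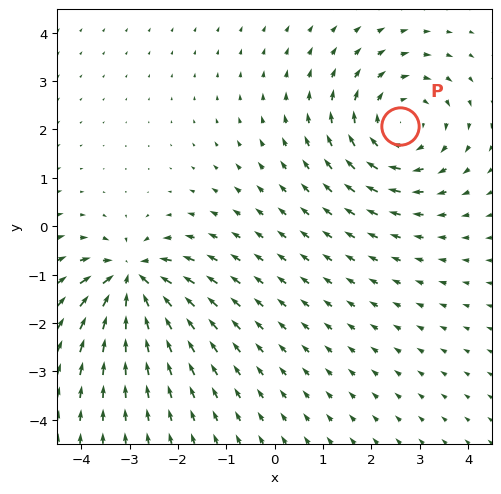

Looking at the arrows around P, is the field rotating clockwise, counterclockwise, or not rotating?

Near P at (2.6, 2.1) the arrows circulate clockwise. The curl (z-component) there is about -3; negative curl means clockwise rotation.

clockwise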